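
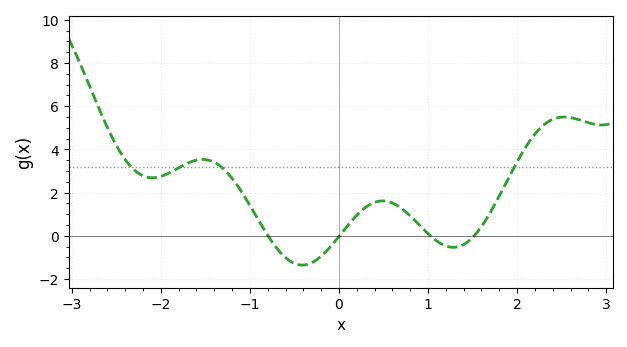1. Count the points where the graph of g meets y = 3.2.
4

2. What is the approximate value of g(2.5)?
5.4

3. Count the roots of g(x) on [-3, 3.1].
4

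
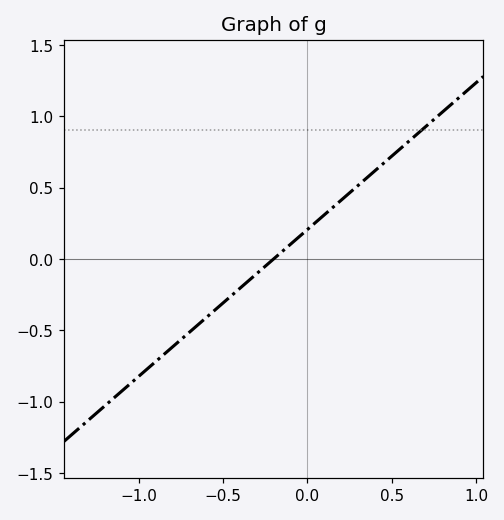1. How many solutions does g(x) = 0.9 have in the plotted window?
1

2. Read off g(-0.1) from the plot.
0.1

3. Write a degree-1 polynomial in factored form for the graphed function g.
y = 1.03(x + 0.2)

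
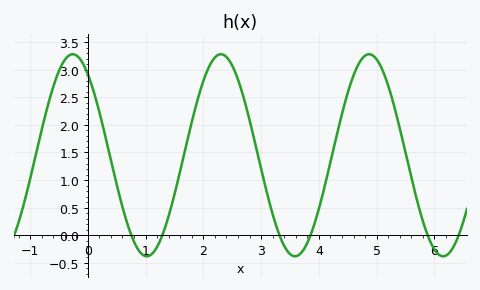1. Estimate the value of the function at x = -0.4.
3.2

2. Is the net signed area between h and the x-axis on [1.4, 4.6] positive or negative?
positive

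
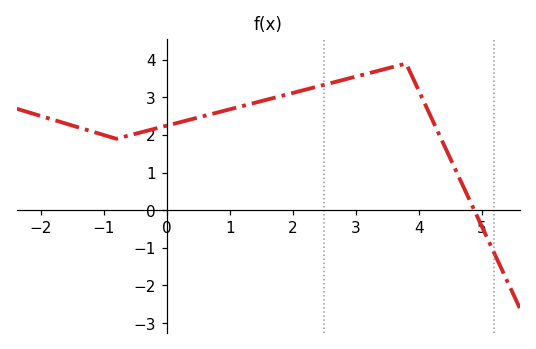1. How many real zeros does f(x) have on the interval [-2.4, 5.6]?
1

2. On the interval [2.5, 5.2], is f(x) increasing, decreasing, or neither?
neither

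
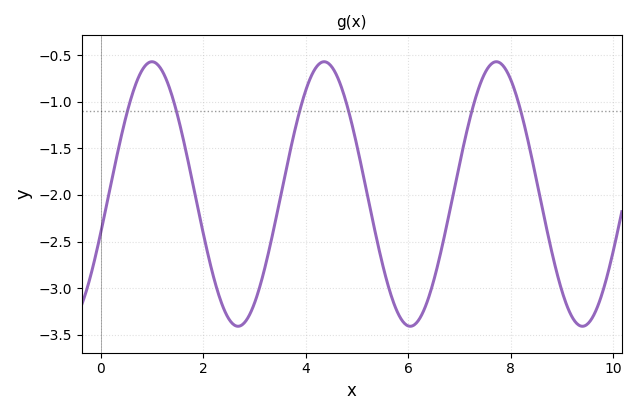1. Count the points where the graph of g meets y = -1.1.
6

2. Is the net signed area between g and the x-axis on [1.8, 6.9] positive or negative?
negative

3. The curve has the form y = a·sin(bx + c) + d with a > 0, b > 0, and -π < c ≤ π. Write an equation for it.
y = 1.42sin(1.87x - 0.292) - 1.99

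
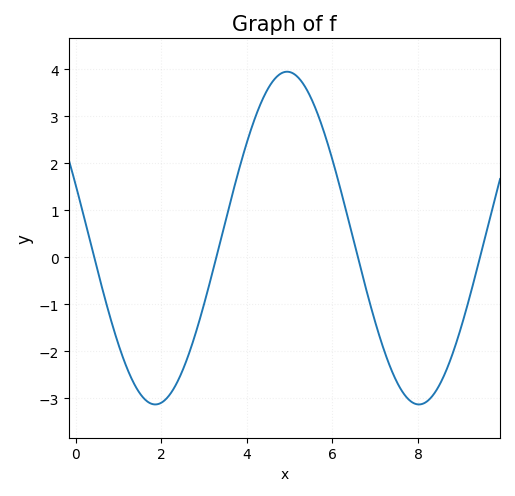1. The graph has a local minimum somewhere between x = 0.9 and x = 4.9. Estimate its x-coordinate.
1.86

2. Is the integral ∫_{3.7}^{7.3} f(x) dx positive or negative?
positive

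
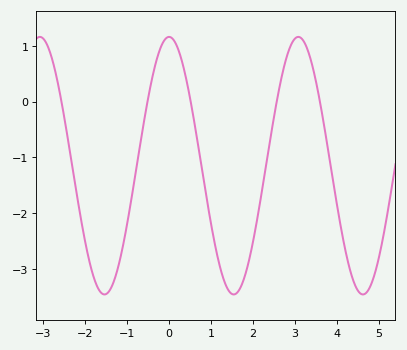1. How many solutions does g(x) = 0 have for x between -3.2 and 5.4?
5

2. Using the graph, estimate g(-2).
-2.5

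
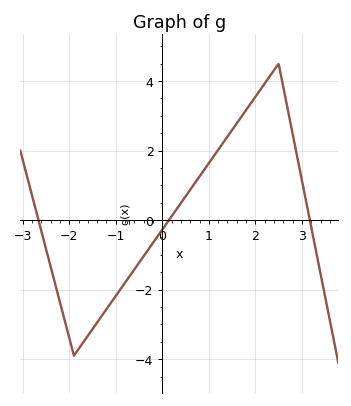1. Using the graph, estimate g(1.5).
2.6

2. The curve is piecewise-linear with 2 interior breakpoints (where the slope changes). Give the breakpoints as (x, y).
(-1.9, -3.9); (2.5, 4.5)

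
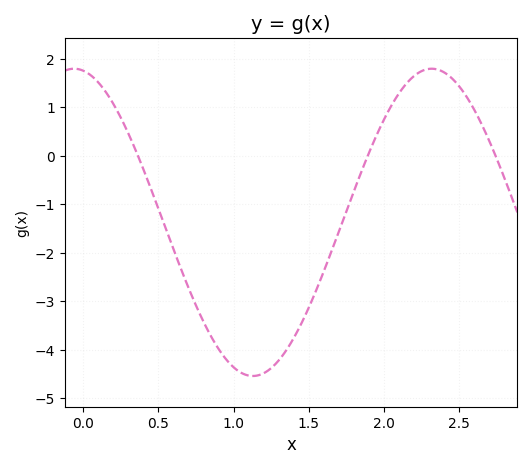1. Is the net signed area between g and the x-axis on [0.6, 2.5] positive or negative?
negative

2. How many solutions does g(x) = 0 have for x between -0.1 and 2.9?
3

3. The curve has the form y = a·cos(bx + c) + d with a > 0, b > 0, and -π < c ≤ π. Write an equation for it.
y = 3.17cos(2.6x + 0.16) - 1.37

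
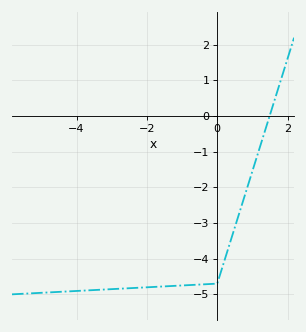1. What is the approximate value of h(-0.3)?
-4.7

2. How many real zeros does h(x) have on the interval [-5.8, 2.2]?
1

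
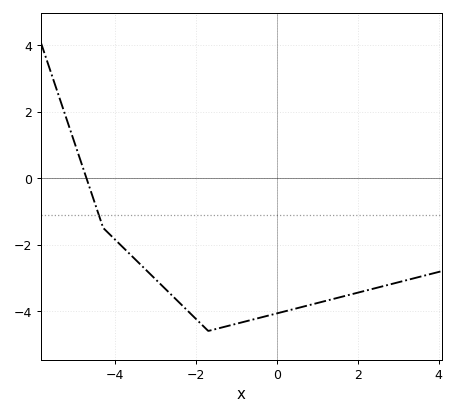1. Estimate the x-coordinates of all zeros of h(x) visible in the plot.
-4.71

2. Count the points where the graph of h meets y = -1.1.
1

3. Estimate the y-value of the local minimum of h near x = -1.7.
-4.6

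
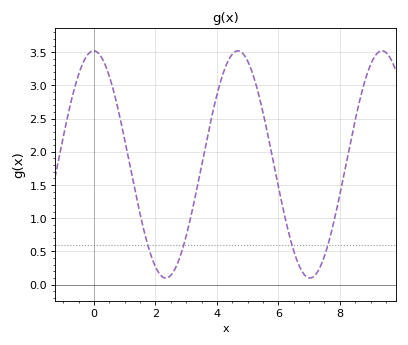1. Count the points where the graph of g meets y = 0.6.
4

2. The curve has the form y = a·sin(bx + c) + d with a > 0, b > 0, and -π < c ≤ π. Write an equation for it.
y = 1.71sin(1.34x + 1.58) + 1.81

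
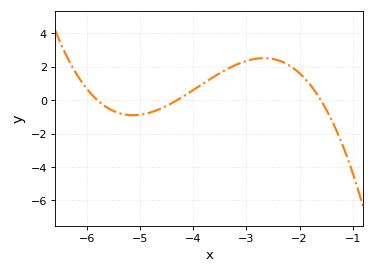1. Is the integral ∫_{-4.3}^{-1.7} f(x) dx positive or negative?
positive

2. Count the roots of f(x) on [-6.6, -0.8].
3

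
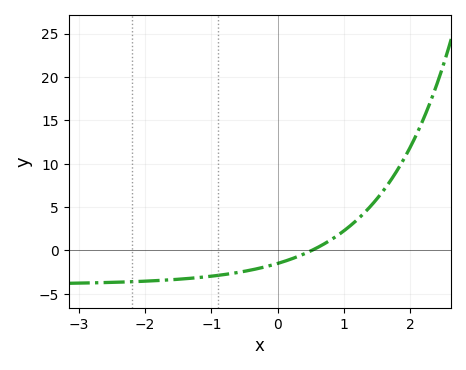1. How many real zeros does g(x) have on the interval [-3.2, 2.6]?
1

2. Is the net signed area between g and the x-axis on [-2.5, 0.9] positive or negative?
negative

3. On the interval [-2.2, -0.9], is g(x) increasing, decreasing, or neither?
increasing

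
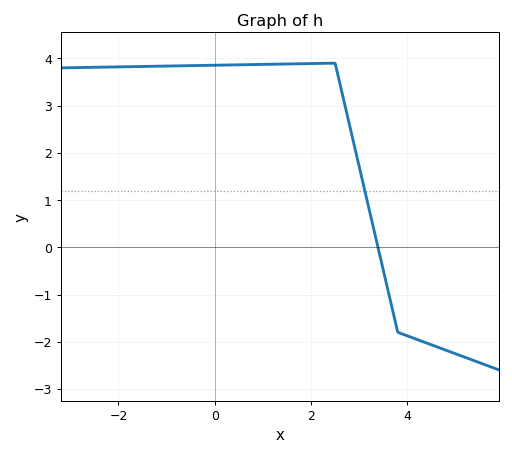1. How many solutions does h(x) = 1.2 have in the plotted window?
1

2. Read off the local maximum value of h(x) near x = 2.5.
3.9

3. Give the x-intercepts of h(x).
3.4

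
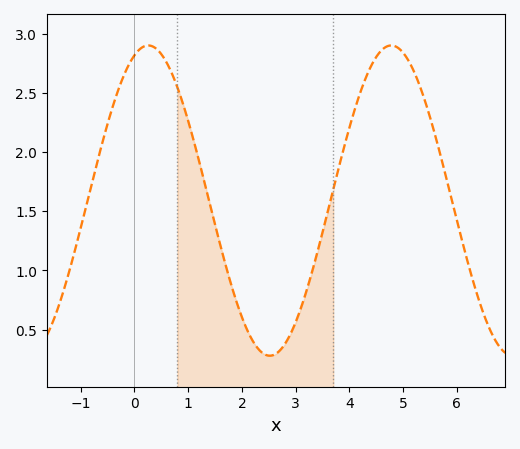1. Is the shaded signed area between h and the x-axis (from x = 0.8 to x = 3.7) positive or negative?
positive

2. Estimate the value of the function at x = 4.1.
2.35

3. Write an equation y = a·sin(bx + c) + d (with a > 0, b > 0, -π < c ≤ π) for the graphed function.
y = 1.31sin(1.4x + 1.2) + 1.59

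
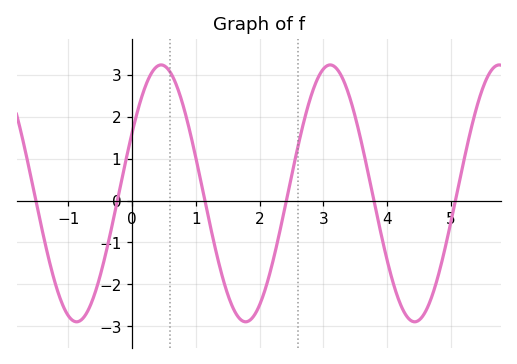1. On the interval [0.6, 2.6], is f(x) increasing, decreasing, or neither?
neither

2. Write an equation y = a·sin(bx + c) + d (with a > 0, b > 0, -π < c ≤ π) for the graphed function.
y = 3.06sin(2.4x + 0.49) + 0.17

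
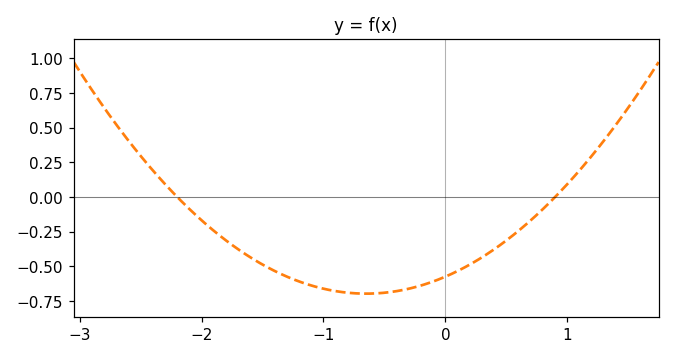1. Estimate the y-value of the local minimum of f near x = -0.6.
-0.7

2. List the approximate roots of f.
-2.2, 0.9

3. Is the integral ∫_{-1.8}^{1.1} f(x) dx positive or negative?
negative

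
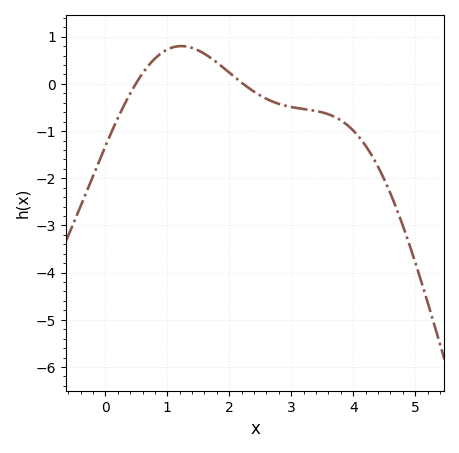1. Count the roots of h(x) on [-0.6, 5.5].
2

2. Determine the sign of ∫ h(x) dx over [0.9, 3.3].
positive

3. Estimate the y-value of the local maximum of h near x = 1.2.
0.802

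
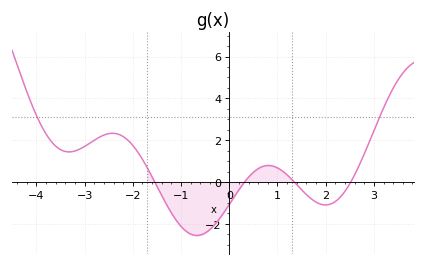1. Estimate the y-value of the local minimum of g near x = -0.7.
-2.55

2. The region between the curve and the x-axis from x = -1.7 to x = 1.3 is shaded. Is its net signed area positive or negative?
negative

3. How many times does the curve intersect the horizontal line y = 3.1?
2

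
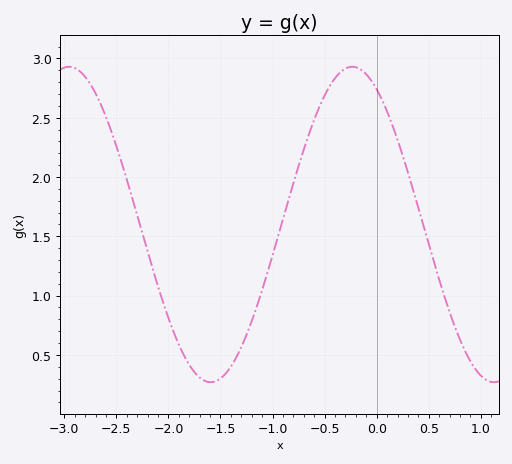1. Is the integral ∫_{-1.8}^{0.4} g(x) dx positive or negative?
positive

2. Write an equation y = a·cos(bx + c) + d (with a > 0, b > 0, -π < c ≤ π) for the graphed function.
y = 1.33cos(2.3x + 0.54) + 1.6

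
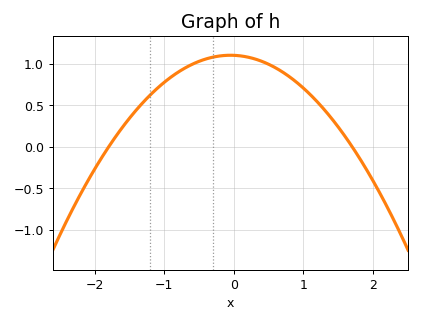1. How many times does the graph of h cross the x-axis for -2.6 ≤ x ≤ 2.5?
2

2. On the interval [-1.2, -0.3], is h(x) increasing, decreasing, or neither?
increasing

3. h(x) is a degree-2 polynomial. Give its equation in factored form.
y = -0.36(x + 1.8)(x - 1.7)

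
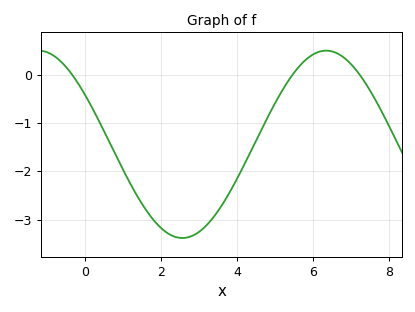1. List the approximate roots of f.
-0.4, 5.4, 7.2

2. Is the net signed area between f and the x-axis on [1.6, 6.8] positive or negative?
negative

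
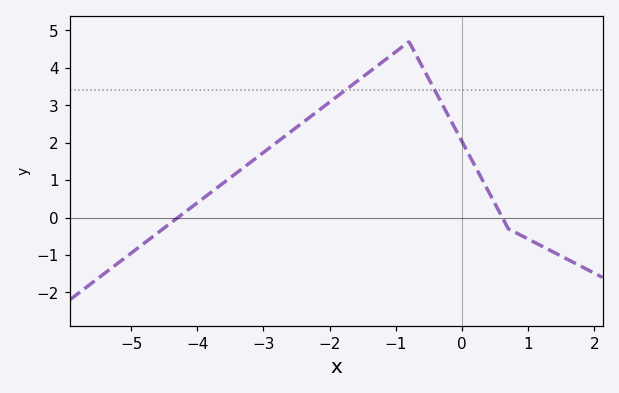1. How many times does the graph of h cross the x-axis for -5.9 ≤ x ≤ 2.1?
2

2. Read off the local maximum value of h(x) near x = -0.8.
4.7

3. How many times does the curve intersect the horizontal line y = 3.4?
2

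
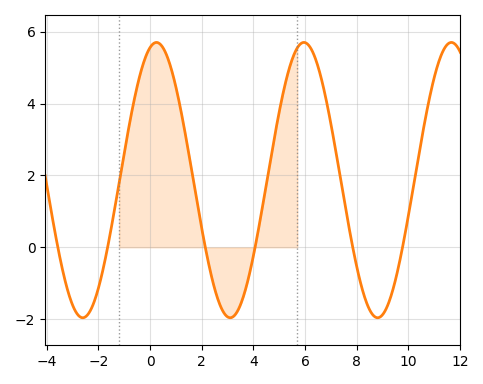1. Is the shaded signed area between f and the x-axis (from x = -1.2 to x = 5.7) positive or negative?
positive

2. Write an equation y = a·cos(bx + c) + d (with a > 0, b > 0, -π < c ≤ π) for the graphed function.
y = 3.83cos(1.1x - 0.27) + 1.87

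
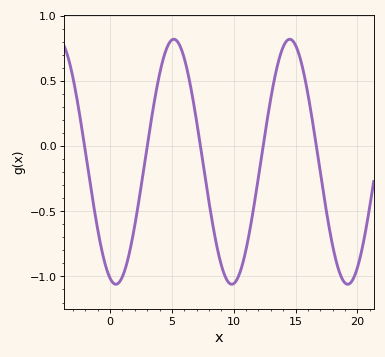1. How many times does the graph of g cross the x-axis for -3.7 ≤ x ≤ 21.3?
5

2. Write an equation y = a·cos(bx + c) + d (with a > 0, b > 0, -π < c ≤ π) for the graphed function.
y = 0.94cos(0.67x + 2.8) - 0.12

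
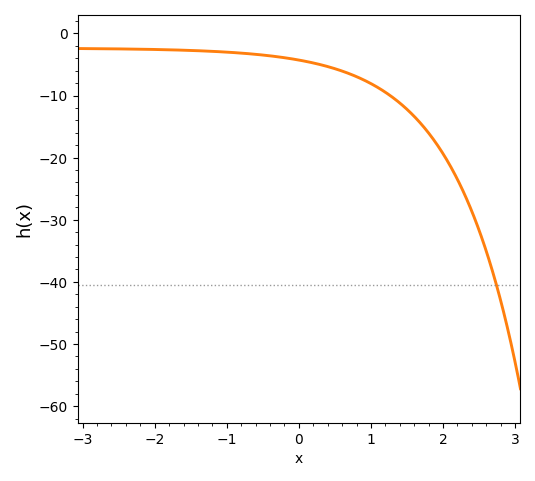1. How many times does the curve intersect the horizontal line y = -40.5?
1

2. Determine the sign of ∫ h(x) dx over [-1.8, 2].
negative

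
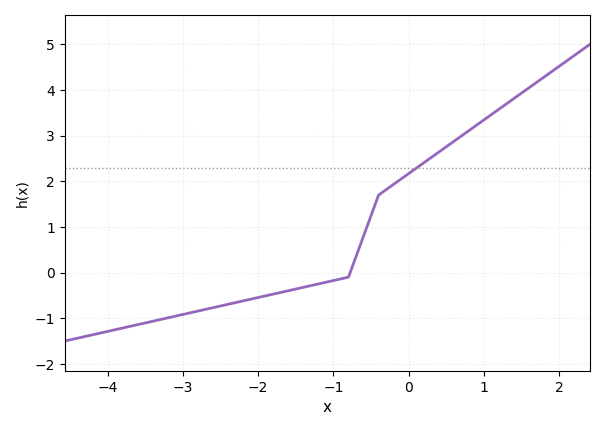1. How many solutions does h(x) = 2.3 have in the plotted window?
1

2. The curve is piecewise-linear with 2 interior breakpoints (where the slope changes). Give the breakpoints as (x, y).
(-0.8, -0.1); (-0.4, 1.7)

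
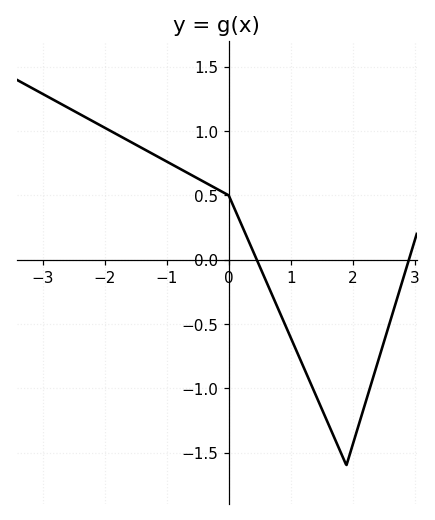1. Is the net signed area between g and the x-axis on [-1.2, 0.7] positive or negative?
positive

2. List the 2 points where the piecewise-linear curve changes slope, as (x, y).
(0, 0.5); (1.9, -1.6)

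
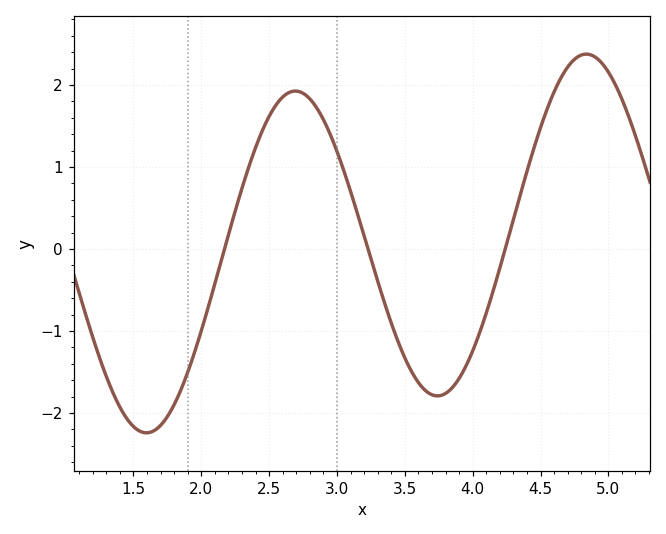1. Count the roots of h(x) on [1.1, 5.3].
3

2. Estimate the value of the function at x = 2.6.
1.9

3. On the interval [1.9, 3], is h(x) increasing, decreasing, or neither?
neither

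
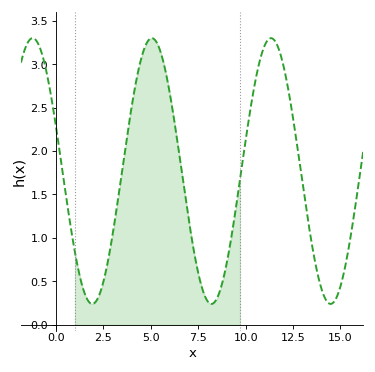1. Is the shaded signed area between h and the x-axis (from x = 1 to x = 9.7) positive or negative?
positive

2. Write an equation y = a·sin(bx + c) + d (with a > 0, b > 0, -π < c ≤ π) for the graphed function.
y = 1.53sin(1x + 2.8) + 1.77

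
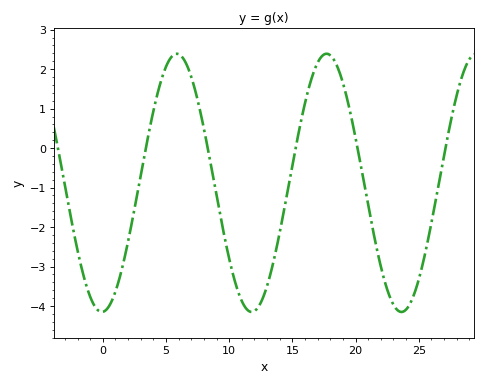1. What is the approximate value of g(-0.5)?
-4.1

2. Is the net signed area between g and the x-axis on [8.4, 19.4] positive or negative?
negative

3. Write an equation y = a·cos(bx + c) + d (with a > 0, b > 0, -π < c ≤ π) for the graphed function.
y = 3.27cos(0.53x - 3.1) - 0.88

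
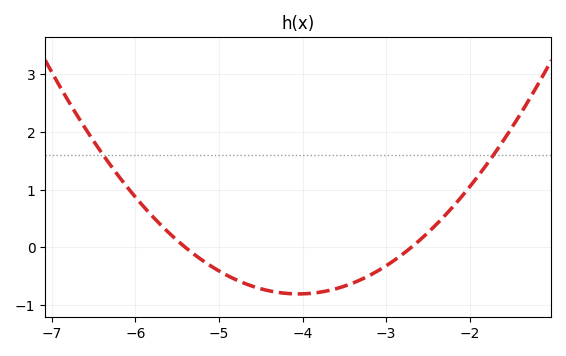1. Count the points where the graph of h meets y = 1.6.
2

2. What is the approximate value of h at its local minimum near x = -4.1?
-0.802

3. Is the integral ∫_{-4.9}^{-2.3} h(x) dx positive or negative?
negative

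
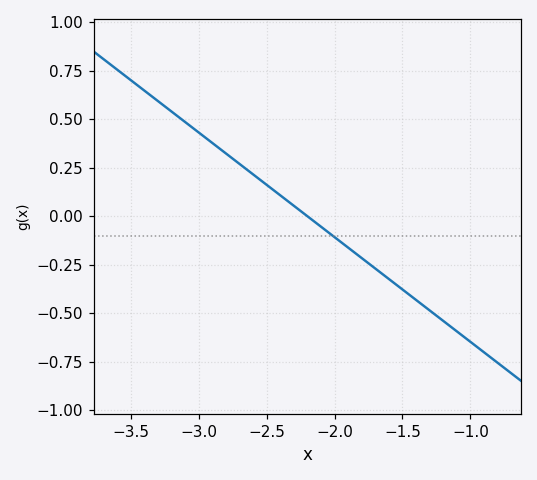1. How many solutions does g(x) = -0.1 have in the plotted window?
1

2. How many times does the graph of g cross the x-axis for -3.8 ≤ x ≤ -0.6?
1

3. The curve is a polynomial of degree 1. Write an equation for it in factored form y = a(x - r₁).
y = -0.54(x + 2.2)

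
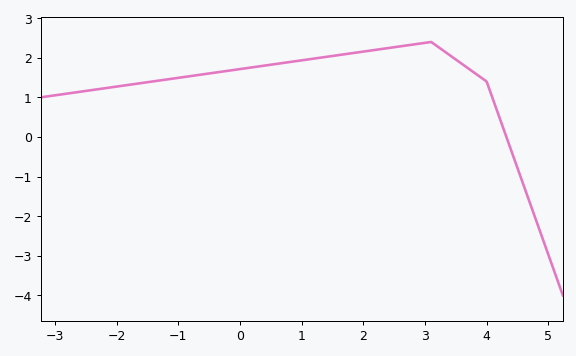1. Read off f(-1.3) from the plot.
1.4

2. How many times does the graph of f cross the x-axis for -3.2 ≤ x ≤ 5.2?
1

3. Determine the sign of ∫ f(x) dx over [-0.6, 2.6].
positive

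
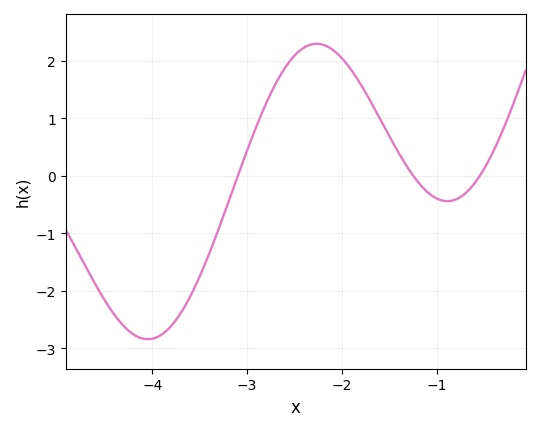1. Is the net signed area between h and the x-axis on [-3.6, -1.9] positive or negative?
positive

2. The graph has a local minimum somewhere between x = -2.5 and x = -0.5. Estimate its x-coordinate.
-0.889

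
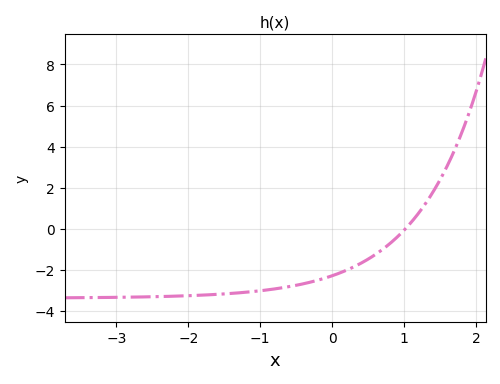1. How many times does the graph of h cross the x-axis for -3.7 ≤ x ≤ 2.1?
1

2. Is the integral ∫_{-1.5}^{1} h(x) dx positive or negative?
negative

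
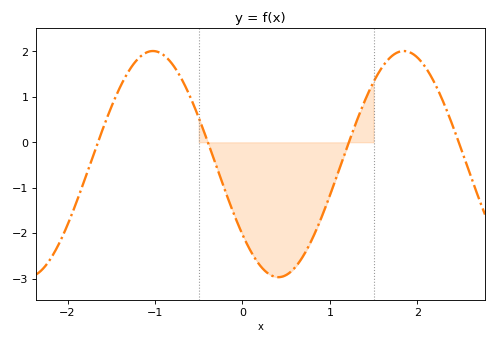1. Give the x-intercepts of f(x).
-1.7, -0.4, 1.2, 2.5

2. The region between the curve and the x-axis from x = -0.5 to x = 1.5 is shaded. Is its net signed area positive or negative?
negative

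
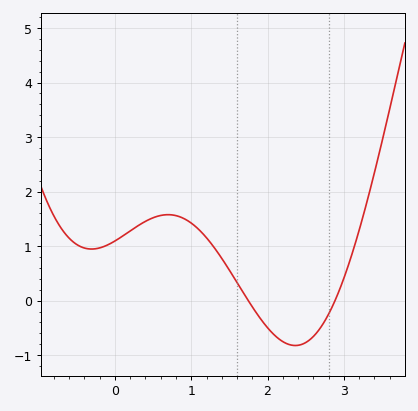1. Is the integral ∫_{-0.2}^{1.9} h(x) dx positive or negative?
positive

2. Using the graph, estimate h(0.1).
1.2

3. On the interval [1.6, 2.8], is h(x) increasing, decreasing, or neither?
neither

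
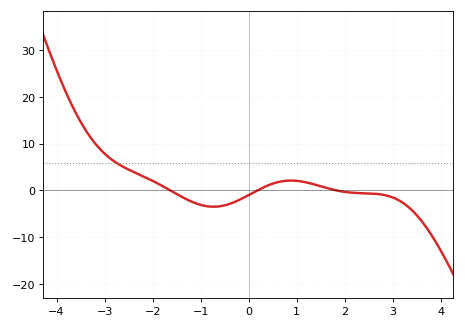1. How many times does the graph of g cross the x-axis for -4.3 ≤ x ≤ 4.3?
3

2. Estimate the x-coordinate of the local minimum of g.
-0.734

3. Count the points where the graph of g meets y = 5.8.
1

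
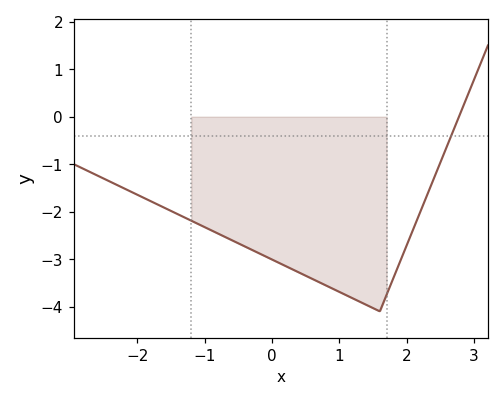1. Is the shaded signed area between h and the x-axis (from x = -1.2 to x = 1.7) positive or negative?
negative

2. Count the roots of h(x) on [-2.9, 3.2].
1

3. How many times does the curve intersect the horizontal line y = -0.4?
1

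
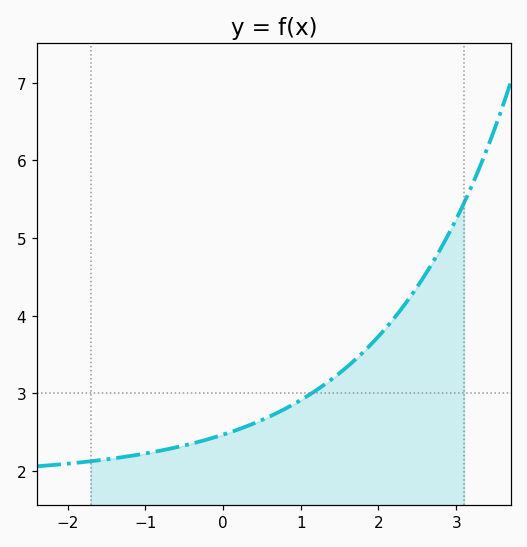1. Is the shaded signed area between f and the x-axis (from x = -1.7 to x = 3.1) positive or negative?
positive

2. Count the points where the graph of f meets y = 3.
1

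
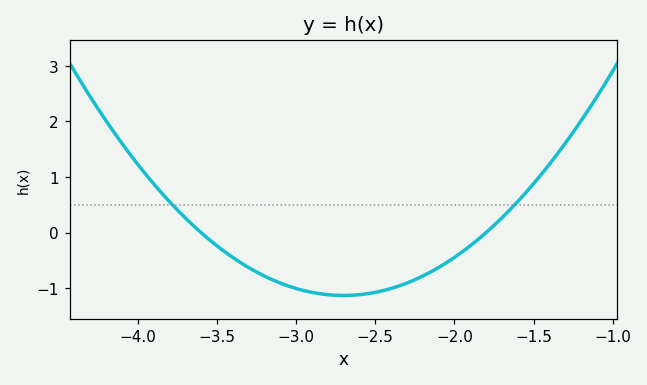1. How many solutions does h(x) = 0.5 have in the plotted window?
2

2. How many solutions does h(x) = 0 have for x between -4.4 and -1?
2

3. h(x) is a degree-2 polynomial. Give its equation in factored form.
y = 1.4(x + 3.6)(x + 1.8)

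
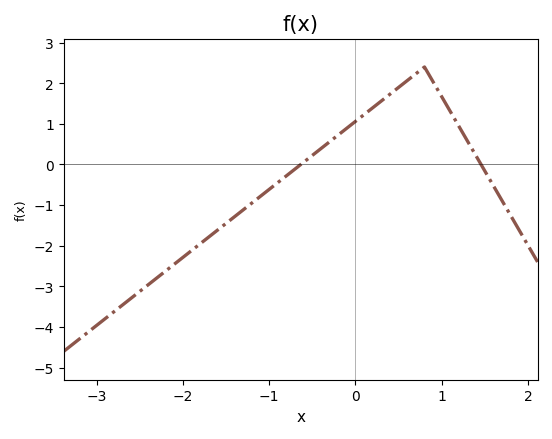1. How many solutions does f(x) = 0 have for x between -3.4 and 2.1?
2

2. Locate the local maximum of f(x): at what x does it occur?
0.799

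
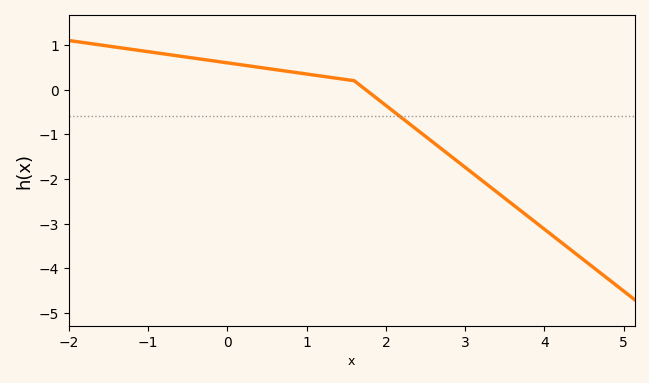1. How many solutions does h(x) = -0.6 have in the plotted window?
1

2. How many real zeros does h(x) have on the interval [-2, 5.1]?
1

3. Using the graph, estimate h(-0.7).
0.775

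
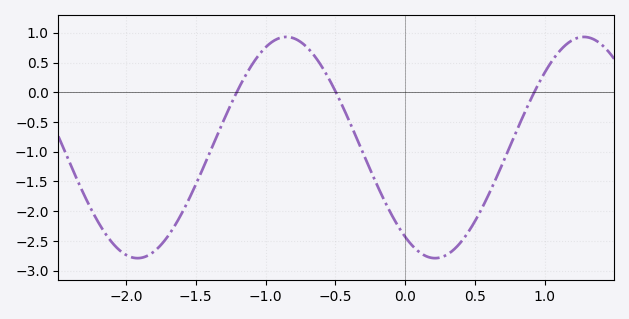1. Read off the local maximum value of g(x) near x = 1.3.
0.93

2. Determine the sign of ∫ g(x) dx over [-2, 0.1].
negative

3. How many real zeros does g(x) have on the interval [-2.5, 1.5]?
3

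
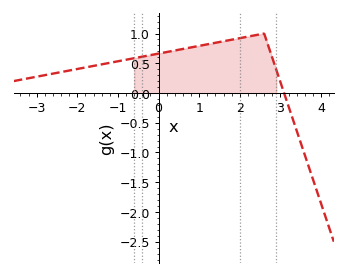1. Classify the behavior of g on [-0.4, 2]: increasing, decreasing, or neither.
increasing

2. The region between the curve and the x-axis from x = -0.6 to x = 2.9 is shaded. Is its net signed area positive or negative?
positive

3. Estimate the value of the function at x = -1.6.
0.456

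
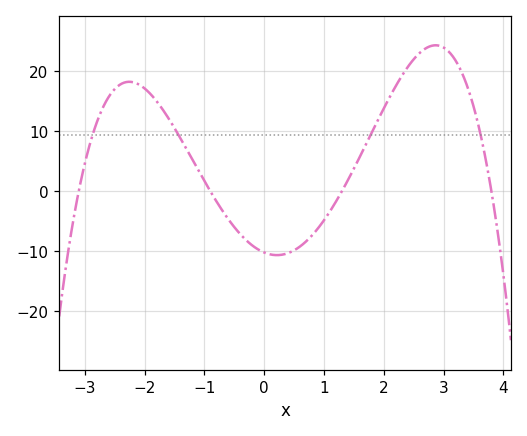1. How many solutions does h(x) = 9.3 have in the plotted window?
4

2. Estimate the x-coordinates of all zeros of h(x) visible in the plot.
-3.2, -1, 1.4, 3.8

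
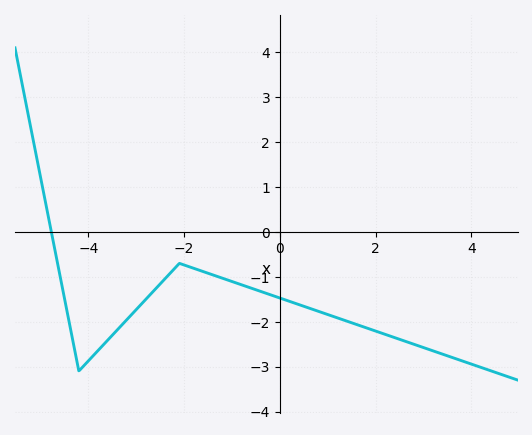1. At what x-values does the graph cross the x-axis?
-4.8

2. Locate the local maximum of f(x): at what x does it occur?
-2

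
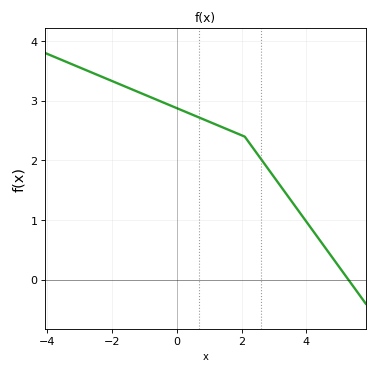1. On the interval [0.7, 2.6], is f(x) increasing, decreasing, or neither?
decreasing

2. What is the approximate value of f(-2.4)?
3.4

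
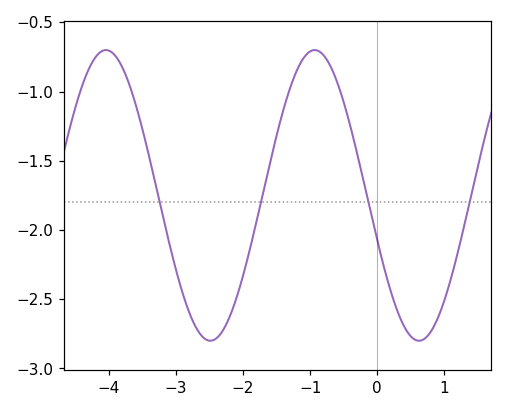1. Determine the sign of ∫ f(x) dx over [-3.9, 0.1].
negative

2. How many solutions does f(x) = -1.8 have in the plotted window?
4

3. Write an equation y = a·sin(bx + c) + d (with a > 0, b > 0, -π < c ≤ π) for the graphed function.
y = 1.05sin(2x - 2.8) - 1.75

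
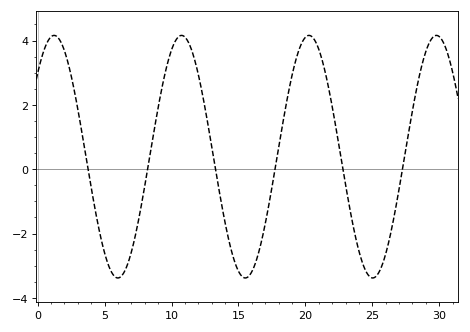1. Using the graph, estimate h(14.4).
-2.42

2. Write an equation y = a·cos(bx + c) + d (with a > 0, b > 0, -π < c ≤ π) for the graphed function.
y = 3.77cos(0.66x - 0.81) + 0.39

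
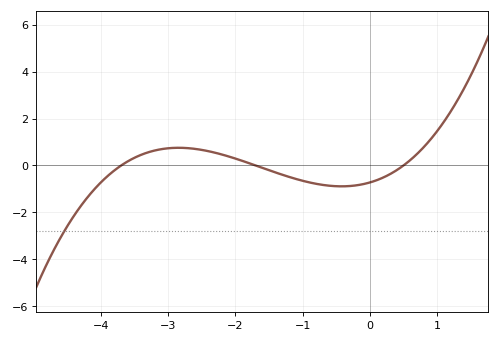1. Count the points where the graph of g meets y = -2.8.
1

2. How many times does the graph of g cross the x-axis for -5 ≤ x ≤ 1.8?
3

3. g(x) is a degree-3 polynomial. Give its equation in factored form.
y = 0.23(x + 3.7)(x + 1.7)(x - 0.5)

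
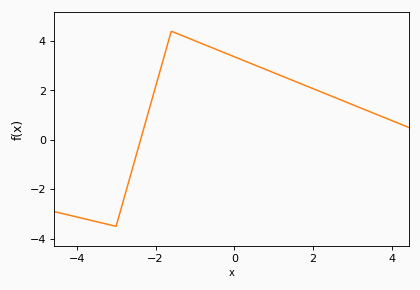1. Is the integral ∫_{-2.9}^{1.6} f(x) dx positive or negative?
positive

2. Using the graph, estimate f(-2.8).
-2.37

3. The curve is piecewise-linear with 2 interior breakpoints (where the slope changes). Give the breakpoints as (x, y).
(-3, -3.5); (-1.6, 4.4)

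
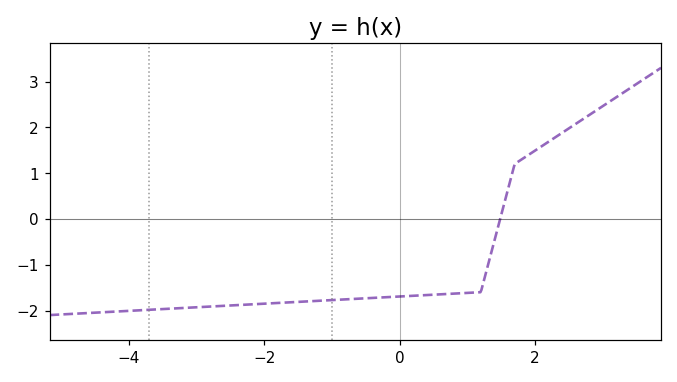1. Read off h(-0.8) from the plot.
-1.76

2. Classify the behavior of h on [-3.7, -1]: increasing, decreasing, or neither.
increasing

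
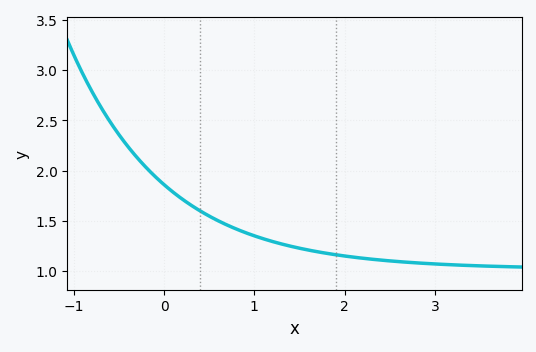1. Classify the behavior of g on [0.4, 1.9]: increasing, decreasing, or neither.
decreasing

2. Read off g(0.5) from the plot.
1.55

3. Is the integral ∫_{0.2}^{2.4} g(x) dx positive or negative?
positive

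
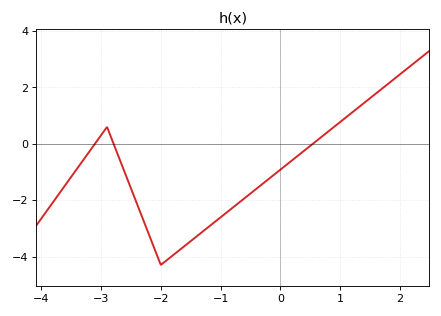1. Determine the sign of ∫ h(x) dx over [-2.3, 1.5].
negative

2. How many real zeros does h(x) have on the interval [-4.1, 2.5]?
3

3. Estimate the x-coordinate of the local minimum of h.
-2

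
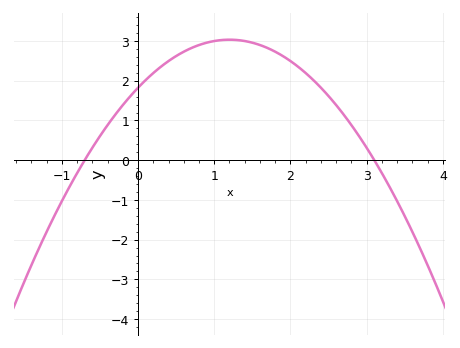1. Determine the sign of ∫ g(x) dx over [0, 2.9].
positive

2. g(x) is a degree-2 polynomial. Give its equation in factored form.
y = -0.84(x + 0.7)(x - 3.1)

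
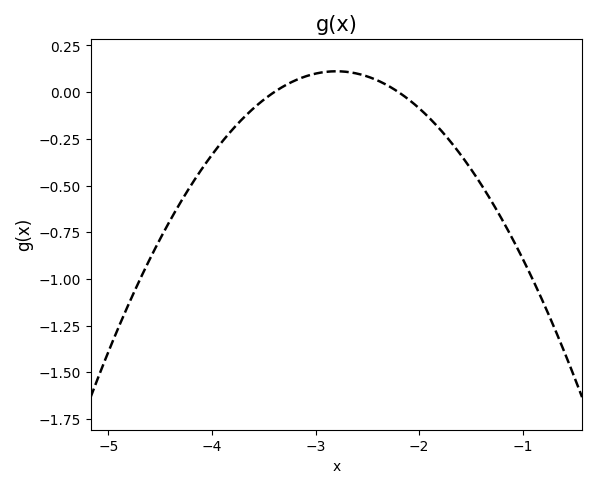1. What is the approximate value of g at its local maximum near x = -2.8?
0.112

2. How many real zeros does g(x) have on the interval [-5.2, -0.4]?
2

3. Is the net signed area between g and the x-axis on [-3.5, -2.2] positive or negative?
positive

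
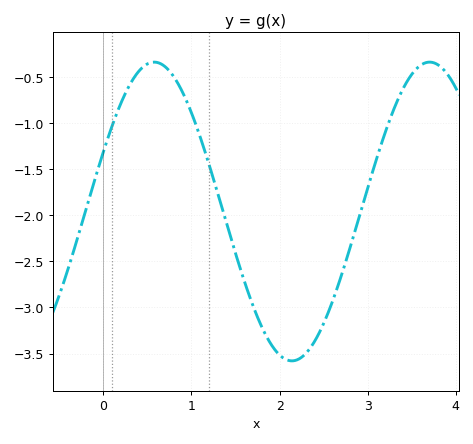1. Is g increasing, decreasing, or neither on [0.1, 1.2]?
neither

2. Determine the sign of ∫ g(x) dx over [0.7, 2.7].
negative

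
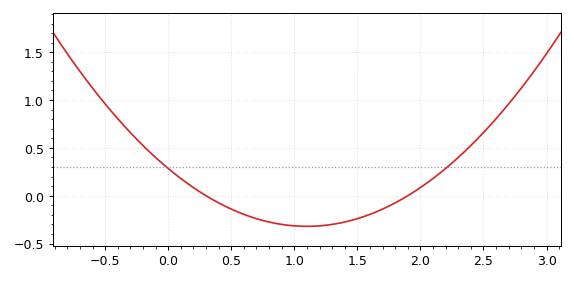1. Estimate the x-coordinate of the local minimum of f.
1.1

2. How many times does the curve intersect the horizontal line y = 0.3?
2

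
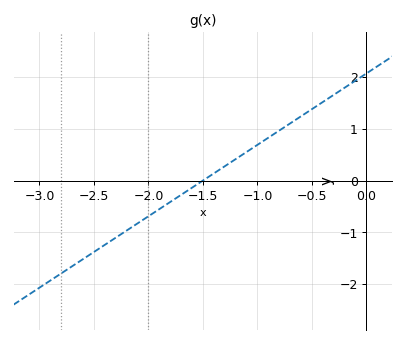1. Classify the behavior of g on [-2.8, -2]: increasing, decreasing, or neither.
increasing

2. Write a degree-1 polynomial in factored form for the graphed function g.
y = 1.38(x + 1.5)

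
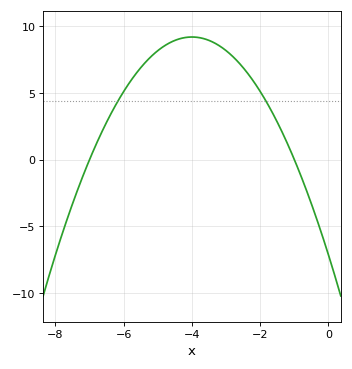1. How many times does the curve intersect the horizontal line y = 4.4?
2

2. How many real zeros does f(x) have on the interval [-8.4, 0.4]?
2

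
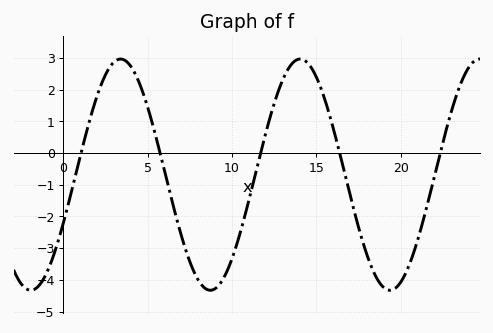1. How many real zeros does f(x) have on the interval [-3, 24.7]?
5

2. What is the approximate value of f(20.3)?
-3.79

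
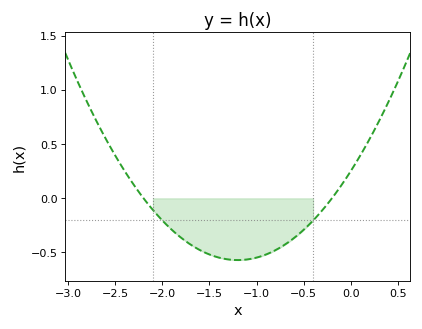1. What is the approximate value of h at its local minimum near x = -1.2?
-0.57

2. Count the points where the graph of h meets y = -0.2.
2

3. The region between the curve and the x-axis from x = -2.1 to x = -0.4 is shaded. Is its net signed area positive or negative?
negative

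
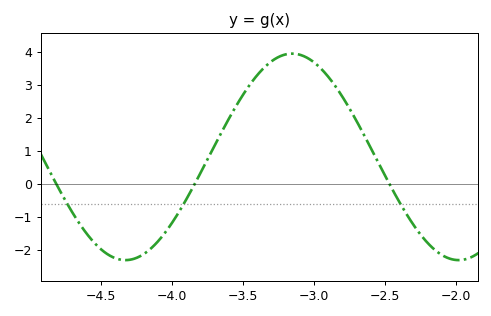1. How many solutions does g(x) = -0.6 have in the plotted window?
3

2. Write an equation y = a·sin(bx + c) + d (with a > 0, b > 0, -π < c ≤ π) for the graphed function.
y = 3.13sin(2.68x - 2.54) + 0.83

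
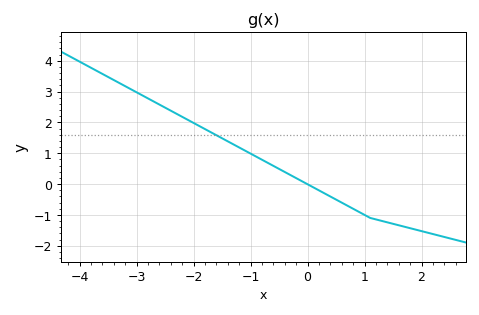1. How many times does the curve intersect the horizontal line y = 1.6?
1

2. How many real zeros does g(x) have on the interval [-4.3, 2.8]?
1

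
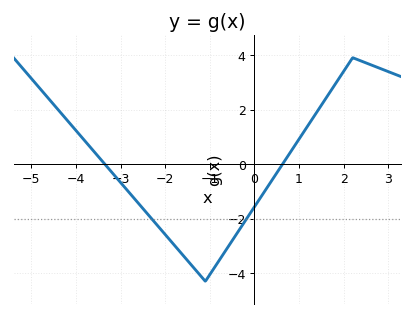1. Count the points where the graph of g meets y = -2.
2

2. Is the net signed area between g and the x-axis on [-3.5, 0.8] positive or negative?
negative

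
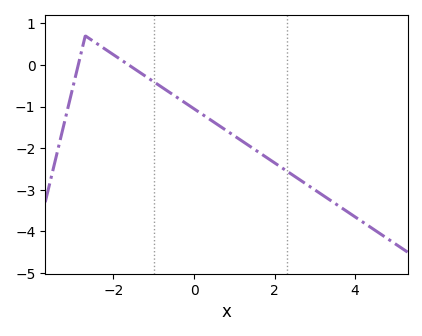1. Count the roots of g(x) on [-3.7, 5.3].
2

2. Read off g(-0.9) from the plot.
-0.47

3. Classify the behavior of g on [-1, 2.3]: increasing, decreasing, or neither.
decreasing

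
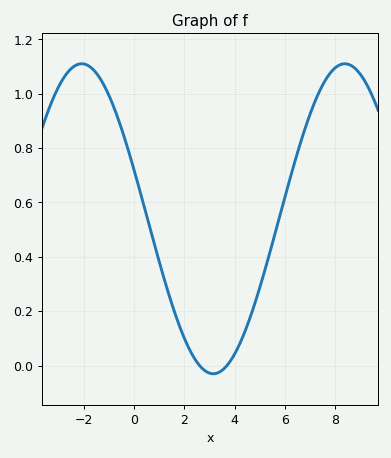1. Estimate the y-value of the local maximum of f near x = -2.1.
1.1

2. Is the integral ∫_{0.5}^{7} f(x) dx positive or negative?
positive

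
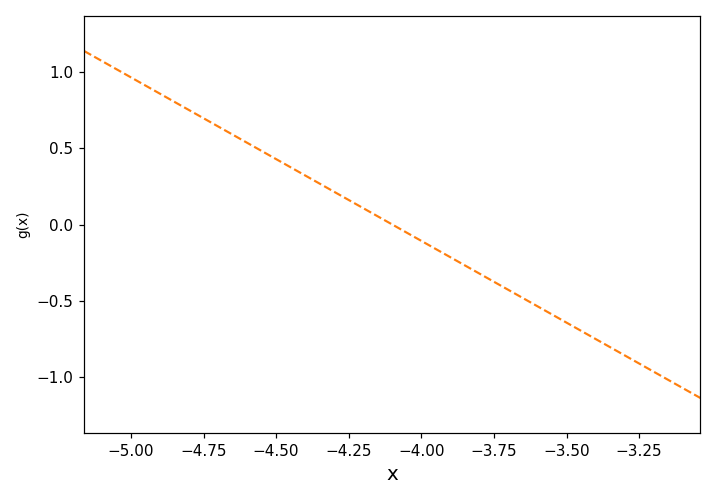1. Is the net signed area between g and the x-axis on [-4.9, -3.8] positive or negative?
positive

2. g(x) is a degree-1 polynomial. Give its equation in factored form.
y = -1.07(x + 4.1)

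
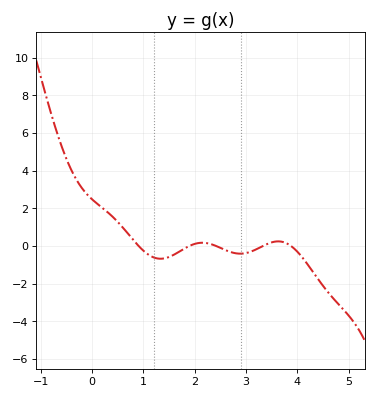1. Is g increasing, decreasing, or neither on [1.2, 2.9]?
neither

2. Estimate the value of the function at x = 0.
2.48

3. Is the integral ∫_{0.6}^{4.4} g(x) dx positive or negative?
negative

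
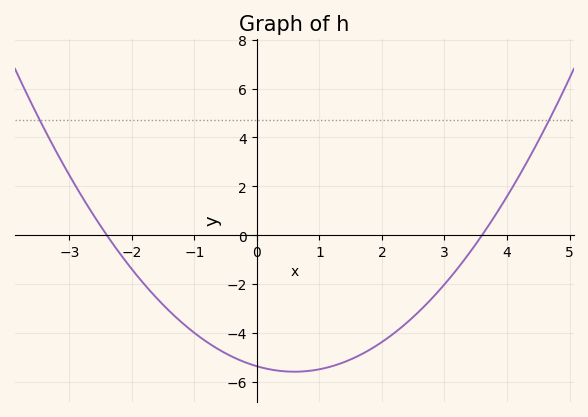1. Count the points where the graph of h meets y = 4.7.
2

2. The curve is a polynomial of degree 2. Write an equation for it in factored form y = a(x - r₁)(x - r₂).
y = 0.62(x + 2.4)(x - 3.6)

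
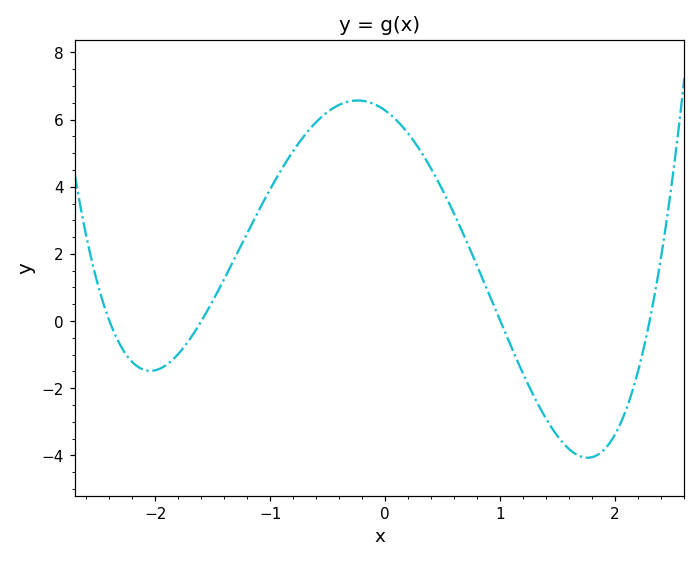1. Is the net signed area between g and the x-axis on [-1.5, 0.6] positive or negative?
positive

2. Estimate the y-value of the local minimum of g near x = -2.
-1.4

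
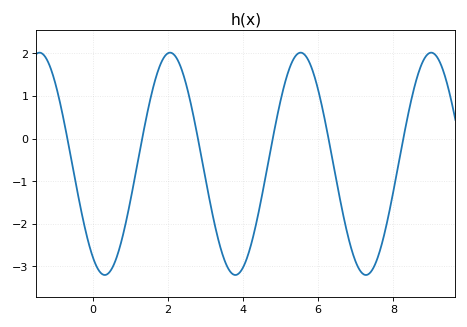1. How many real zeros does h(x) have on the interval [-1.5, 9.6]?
6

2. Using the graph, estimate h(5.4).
1.9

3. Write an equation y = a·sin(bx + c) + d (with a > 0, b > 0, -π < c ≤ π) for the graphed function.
y = 2.61sin(1.8x - 2.2) - 0.59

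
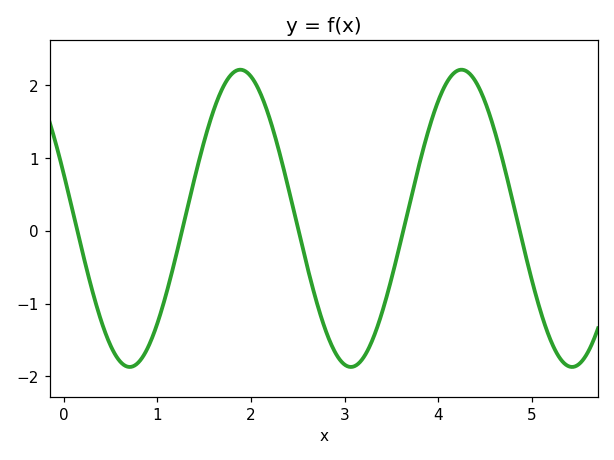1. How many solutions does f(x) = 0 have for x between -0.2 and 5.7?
5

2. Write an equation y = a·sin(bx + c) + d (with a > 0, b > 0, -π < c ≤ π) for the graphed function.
y = 2.04sin(2.7x + 2.8) + 0.17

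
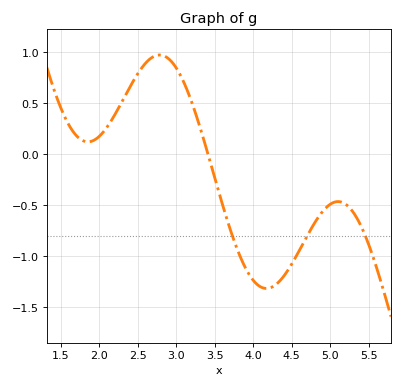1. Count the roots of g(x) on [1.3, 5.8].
1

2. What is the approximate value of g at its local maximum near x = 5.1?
-0.45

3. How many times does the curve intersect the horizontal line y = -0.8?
3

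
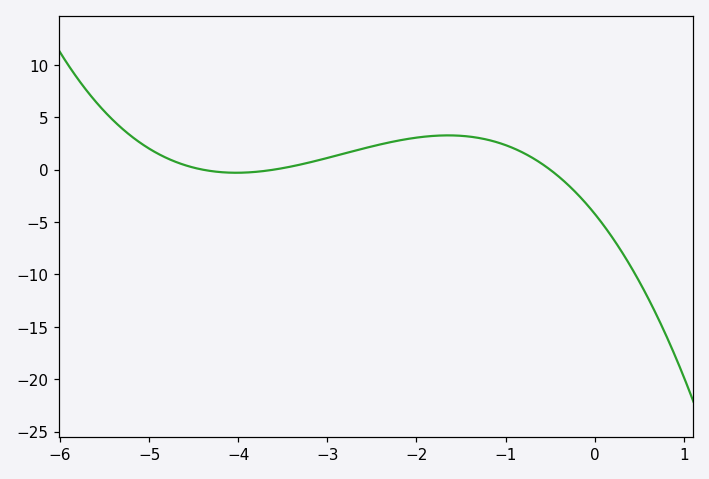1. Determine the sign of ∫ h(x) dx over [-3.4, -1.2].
positive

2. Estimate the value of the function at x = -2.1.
3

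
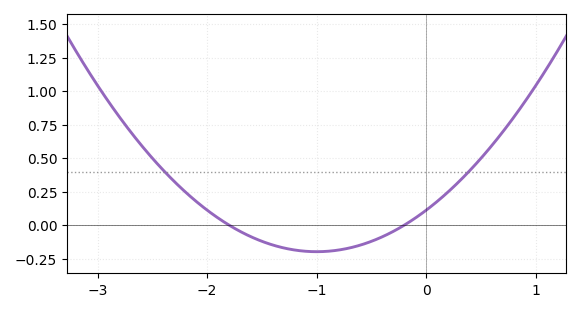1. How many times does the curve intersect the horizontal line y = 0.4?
2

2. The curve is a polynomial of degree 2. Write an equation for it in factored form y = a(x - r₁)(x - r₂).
y = 0.31(x + 1.8)(x + 0.2)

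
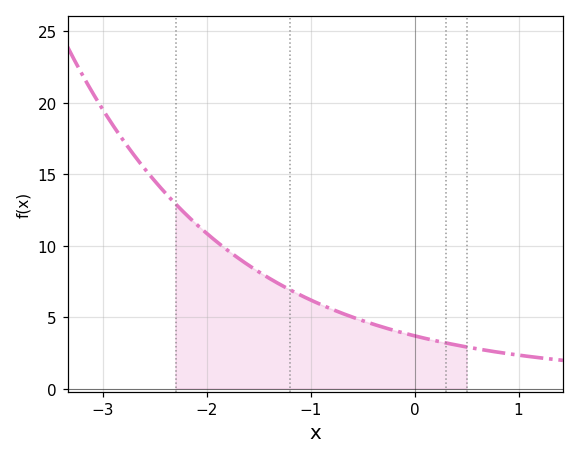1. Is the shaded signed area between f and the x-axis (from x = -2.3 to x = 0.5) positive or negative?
positive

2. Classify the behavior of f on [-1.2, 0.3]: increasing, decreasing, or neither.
decreasing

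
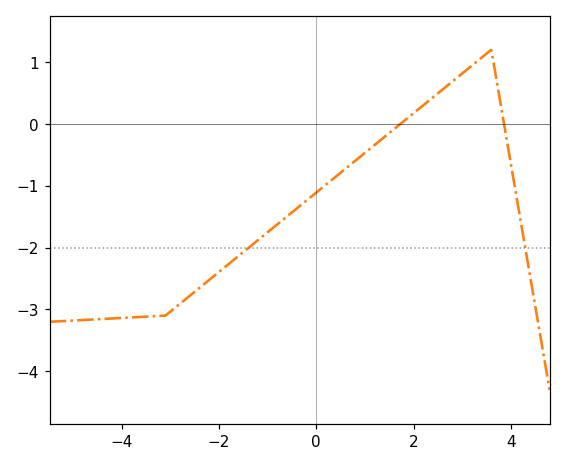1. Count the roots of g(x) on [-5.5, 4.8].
2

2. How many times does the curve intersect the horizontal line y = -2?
2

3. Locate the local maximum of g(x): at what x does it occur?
3.6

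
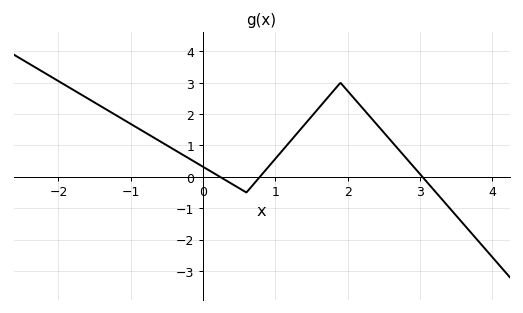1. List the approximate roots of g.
0.234, 0.786, 3.03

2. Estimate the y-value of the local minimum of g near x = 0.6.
-0.497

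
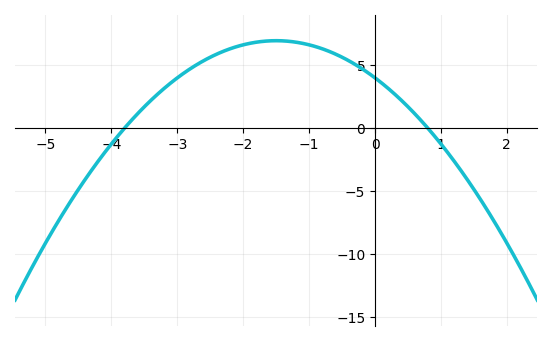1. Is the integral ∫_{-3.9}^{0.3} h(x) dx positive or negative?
positive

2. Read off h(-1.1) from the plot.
6.5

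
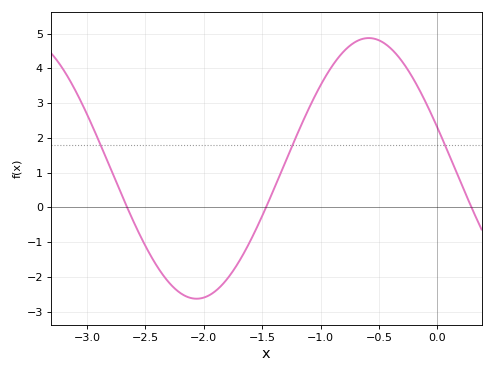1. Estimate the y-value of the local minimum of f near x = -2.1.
-2.6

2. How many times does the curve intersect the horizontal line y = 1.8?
3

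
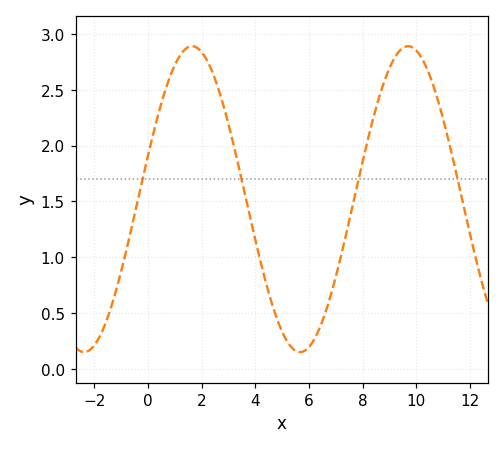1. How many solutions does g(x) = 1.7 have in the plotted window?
4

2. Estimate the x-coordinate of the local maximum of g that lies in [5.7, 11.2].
9.6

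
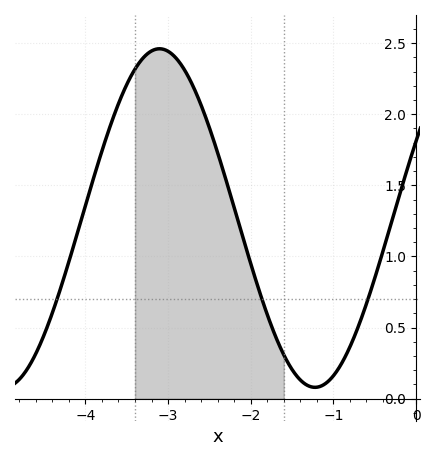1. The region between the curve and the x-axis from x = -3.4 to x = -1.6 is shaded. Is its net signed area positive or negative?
positive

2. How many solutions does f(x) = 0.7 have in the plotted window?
3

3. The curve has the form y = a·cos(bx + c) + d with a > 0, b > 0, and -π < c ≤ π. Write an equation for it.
y = 1.19cos(1.67x - 1.1) + 1.27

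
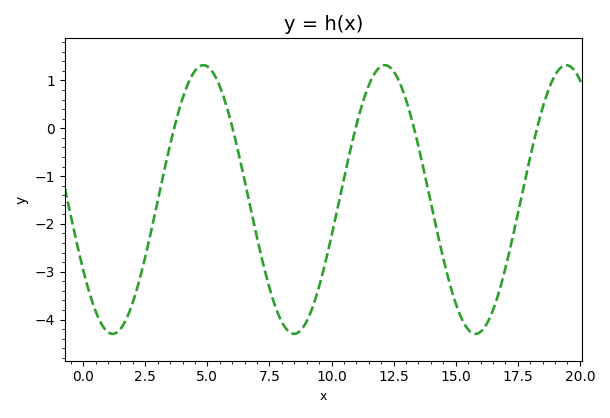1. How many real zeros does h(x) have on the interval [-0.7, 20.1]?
5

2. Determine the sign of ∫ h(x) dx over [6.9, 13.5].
negative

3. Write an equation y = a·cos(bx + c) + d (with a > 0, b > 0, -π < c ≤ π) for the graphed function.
y = 2.81cos(0.86x + 2.1) - 1.49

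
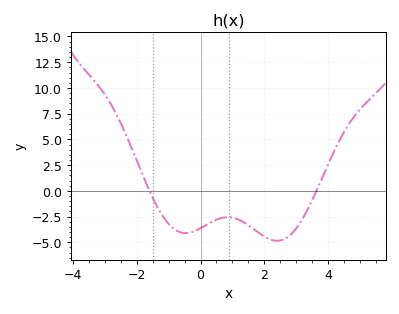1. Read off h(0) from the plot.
-3.63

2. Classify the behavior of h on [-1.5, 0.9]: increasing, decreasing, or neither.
neither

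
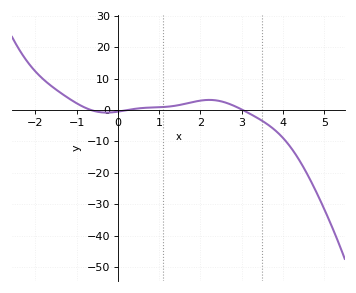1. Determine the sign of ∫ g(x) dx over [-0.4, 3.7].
positive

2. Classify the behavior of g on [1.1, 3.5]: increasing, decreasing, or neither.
neither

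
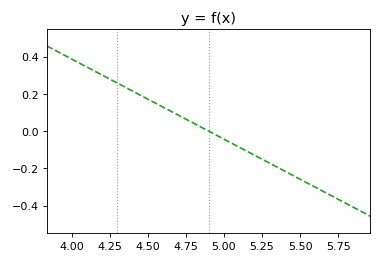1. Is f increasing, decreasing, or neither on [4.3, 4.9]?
decreasing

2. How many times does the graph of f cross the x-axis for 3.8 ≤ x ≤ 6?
1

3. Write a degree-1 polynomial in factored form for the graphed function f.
y = -0.43(x - 4.9)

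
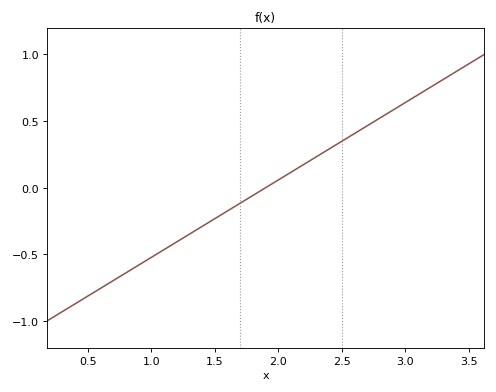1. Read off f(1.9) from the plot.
0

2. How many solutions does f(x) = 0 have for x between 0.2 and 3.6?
1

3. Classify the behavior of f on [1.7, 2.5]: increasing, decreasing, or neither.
increasing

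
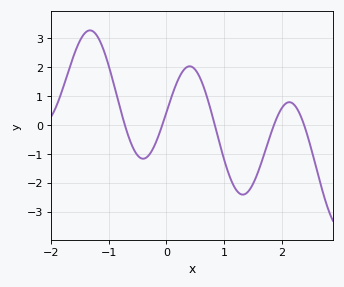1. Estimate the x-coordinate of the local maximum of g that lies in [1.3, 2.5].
2.13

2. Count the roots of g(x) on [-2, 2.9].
5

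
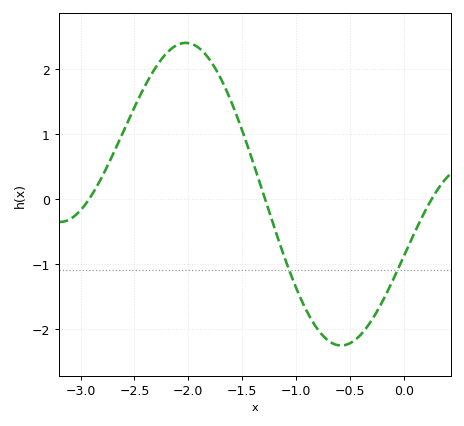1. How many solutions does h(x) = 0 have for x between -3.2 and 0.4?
3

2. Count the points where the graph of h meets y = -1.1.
2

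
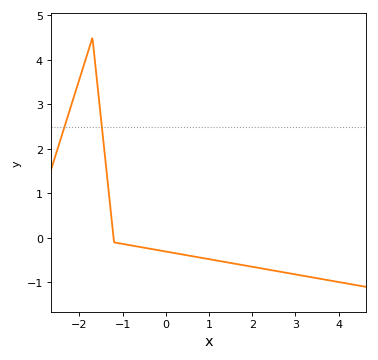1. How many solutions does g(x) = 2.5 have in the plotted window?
2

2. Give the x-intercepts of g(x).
-1.21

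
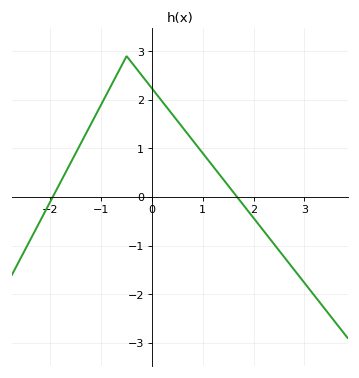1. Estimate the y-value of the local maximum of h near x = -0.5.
2.9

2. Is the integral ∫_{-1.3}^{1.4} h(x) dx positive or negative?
positive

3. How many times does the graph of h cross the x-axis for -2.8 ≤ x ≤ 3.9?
2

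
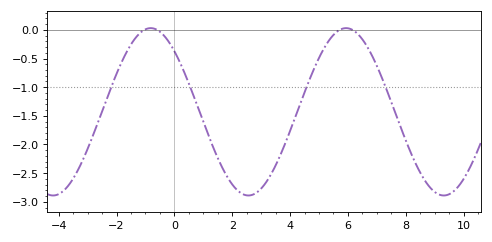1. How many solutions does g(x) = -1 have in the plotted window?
4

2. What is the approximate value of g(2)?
-2.7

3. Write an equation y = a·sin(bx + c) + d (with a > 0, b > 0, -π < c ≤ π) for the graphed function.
y = 1.46sin(0.93x + 2.3) - 1.43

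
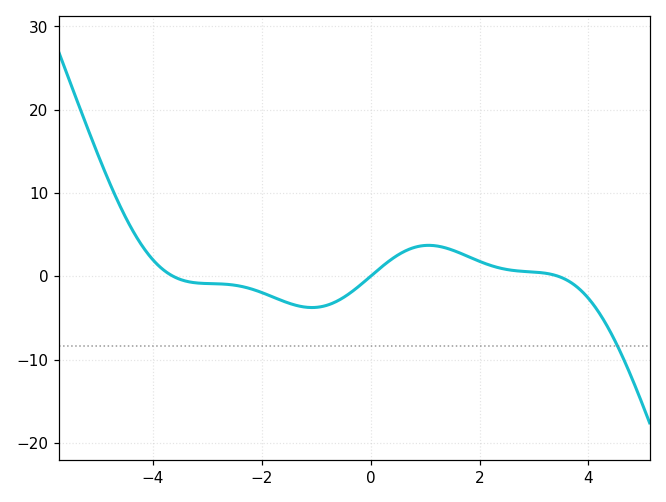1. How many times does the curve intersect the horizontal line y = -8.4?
1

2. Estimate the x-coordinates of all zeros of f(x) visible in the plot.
-3.6, 0, 3.4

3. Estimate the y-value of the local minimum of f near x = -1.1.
-4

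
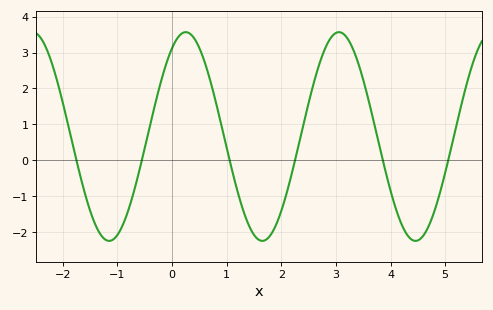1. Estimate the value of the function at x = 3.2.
3.4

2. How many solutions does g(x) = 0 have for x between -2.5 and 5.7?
6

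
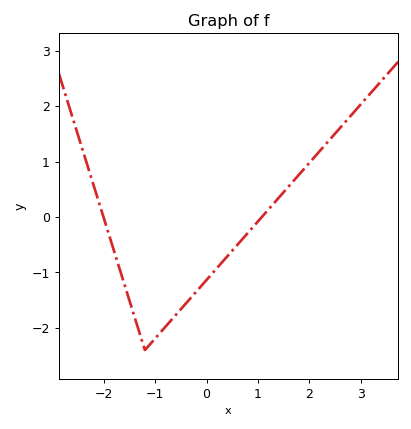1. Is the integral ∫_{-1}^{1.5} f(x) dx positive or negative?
negative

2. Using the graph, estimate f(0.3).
-0.819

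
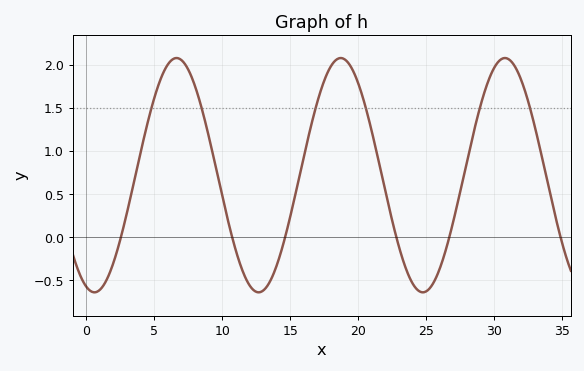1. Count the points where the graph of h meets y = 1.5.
6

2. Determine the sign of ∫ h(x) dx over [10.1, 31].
positive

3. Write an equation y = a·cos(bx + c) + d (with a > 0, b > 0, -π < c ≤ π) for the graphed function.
y = 1.36cos(0.52x + 2.8) + 0.72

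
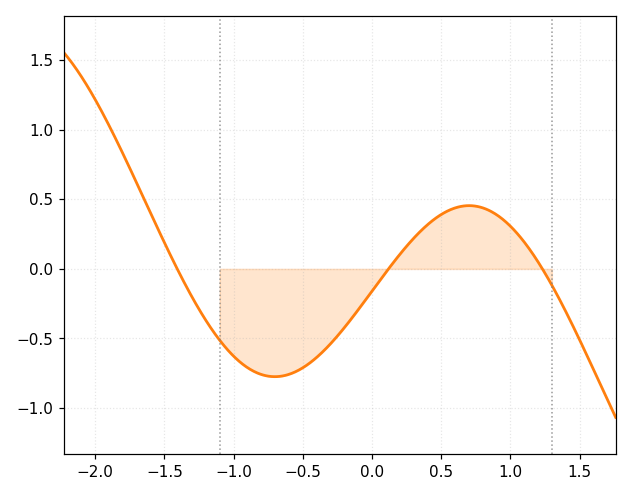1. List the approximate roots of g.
-1.4, 0.1, 1.2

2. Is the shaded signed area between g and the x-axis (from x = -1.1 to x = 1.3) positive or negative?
negative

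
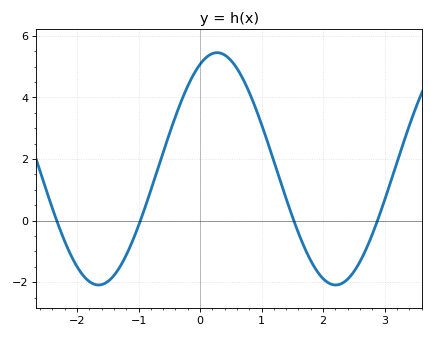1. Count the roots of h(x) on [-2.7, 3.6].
4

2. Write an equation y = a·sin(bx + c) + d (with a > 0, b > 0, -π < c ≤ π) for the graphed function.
y = 3.77sin(1.63x + 1.12) + 1.68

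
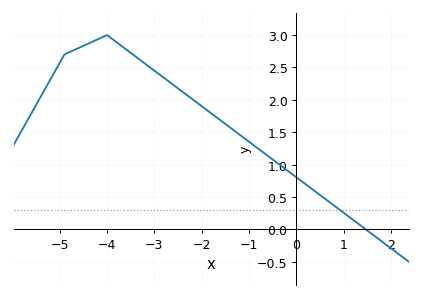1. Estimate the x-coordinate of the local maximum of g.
-4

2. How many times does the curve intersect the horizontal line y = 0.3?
1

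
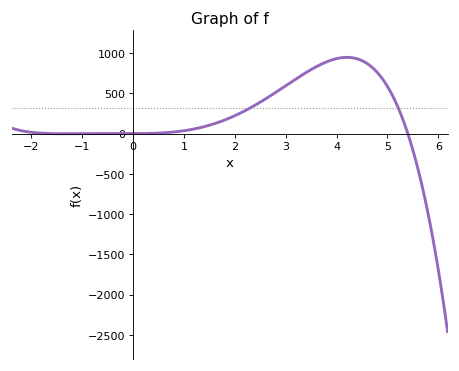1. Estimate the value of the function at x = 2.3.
300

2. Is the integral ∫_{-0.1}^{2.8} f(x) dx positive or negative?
positive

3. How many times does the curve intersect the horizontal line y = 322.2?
2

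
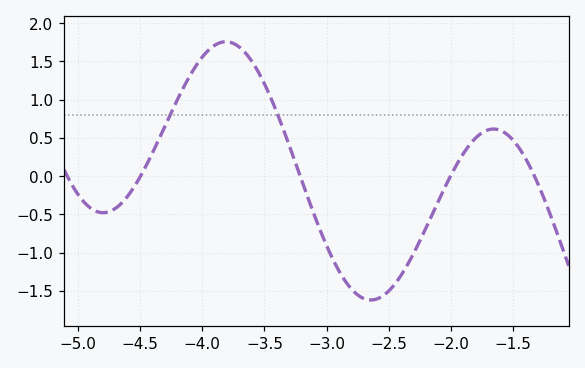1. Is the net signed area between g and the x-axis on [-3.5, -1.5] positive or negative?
negative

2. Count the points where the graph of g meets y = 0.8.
2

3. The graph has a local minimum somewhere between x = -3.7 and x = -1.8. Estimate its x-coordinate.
-2.64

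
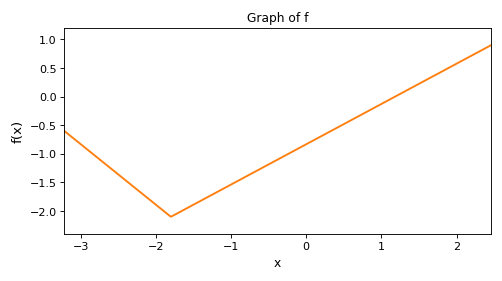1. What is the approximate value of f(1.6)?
0.3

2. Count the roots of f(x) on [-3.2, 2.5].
1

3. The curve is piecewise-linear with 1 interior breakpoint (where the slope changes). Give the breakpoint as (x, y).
(-1.8, -2.1)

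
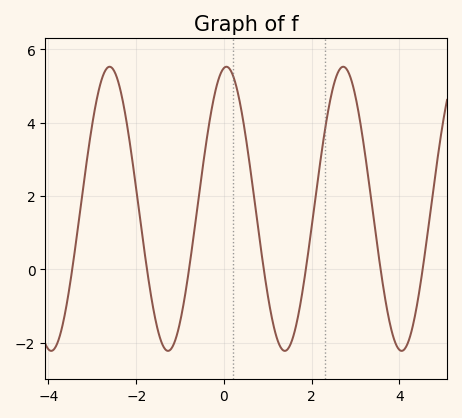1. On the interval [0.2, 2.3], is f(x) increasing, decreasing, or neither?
neither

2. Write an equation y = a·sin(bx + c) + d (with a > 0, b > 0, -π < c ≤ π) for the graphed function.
y = 3.87sin(2.36x + 1.44) + 1.65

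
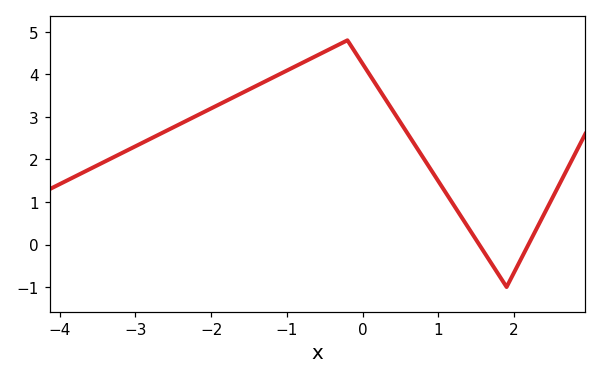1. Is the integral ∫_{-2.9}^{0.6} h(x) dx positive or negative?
positive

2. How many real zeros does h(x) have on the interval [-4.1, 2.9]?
2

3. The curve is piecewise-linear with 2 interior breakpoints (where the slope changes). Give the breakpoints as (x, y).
(-0.2, 4.8); (1.9, -1)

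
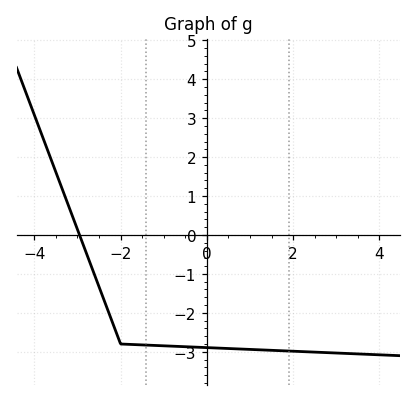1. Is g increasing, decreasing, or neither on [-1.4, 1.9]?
decreasing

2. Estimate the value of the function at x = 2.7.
-3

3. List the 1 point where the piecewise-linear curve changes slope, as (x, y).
(-2, -2.8)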